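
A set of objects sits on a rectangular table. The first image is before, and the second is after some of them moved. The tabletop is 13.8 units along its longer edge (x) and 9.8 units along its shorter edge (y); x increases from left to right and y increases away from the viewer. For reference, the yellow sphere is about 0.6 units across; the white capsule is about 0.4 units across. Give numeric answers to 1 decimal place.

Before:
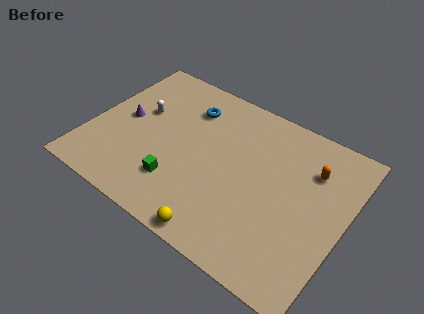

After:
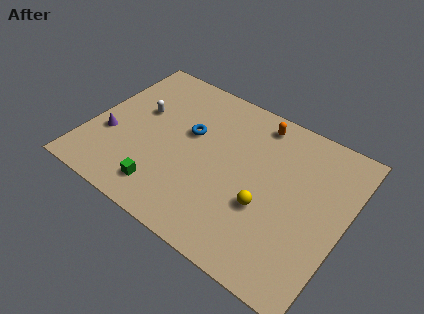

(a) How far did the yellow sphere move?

3.4

The yellow sphere moved from about (7.9, 0.8) to (9.8, 3.6), a distance of √(1.9² + 2.8²) ≈ 3.4.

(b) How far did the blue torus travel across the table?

1.6

The blue torus moved from about (4.8, 7.5) to (5.2, 5.9), a distance of √(0.4² + 1.6²) ≈ 1.6.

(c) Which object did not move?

the white capsule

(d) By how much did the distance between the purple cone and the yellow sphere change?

+1.1

They were about 7.5 units apart before and 8.6 after — 1.1 units further apart.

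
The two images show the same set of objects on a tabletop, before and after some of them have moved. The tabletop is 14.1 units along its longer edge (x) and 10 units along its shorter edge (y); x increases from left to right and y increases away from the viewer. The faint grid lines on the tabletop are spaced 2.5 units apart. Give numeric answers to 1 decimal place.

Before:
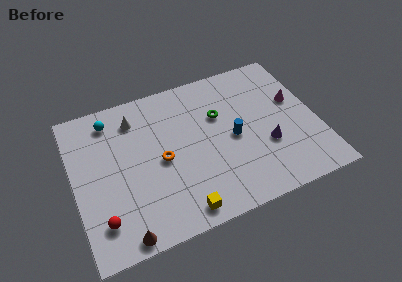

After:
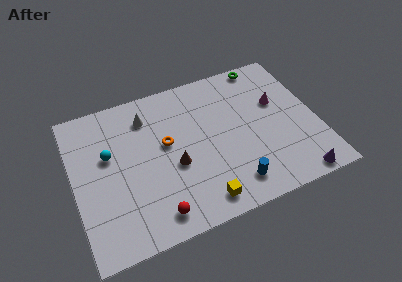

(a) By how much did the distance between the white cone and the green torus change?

+2.2

They were about 5.0 units apart before and 7.2 after — 2.2 units further apart.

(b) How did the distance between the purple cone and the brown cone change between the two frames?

-1.5

The distance was about 9.0 in the first image and 7.5 in the second, so they moved 1.5 units closer together.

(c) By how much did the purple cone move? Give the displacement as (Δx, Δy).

(1.4, -2.7)

The purple cone started near (11.0, 3.5) and ended near (12.4, 0.8).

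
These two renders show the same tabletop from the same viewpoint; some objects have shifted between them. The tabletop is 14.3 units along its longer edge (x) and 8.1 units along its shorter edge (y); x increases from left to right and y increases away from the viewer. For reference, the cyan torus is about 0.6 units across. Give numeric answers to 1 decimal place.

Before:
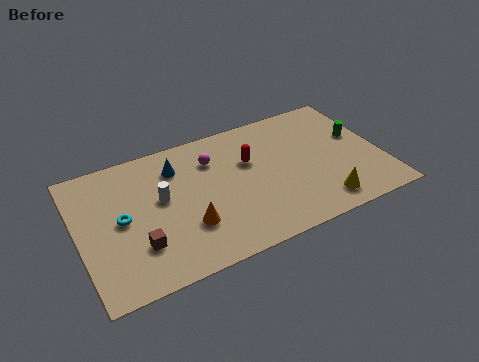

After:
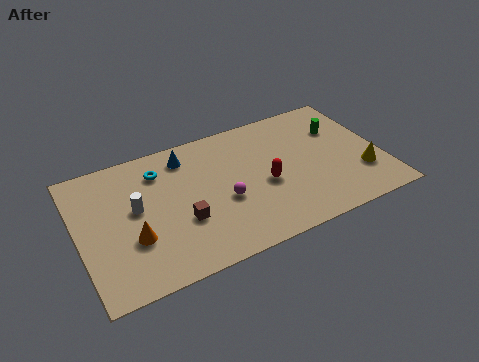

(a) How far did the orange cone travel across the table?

2.5

From (4.9, 2.5) to (2.4, 2.8), the orange cone covered √(2.5² + 0.3²) ≈ 2.5 units.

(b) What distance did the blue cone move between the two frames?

0.7

From (4.8, 6.2) to (5.3, 6.7), the blue cone covered √(0.5² + 0.5²) ≈ 0.7 units.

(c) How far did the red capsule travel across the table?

1.8

The red capsule was near (8.2, 5.2) before and (8.7, 3.5) after, so it travelled √(0.5² + 1.7²) ≈ 1.8 units.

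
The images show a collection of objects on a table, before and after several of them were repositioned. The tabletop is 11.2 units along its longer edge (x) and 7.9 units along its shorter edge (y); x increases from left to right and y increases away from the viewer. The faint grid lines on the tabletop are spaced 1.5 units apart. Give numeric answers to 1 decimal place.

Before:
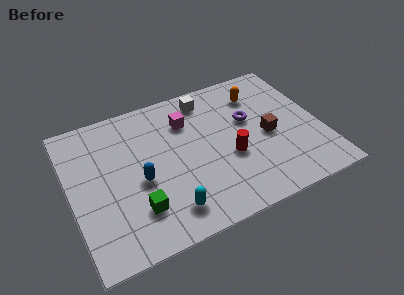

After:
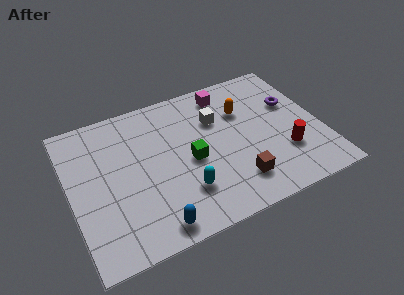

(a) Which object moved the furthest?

the green cube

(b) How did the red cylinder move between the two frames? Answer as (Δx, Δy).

(2.4, -0.7)

The red cylinder was at about (7.0, 3.1) and moved to about (9.4, 2.4).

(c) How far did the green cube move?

3.1

The green cube was near (2.7, 2.0) before and (5.3, 3.6) after, so it travelled √(2.6² + 1.6²) ≈ 3.1 units.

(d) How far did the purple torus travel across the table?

2.0

The purple torus was near (8.1, 4.8) before and (10.1, 5.0) after, so it travelled √(2.0² + 0.2²) ≈ 2.0 units.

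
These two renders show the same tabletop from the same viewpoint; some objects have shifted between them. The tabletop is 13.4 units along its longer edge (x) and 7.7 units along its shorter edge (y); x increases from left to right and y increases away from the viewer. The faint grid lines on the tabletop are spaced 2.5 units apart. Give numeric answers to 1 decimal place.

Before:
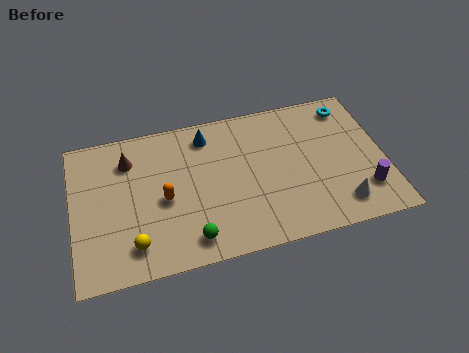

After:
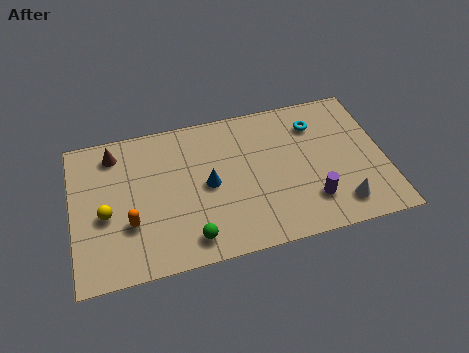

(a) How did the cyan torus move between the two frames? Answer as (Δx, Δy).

(-1.5, -0.6)

The cyan torus started near (12.1, 6.5) and ended near (10.6, 5.9).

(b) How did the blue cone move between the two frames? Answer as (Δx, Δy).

(-0.1, -2.6)

From the two frames, the blue cone sits at roughly (5.9, 6.4) before and (5.8, 3.8) after.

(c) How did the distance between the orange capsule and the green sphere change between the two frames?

+0.4

They were about 2.5 units apart before and 2.9 after — 0.4 units further apart.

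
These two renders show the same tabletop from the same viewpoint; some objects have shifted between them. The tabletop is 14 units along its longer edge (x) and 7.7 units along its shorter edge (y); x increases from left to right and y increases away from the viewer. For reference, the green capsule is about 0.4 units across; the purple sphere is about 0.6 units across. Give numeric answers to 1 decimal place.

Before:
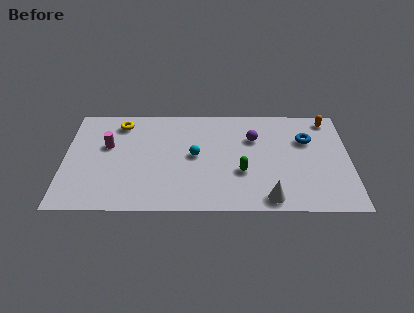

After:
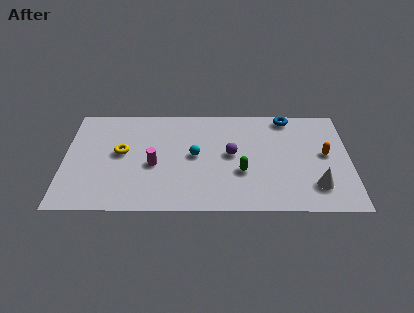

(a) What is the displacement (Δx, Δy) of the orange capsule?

(-0.2, -2.6)

The orange capsule was at about (13.0, 6.7) and moved to about (12.8, 4.1).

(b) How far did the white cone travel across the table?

2.5

From (10.0, 0.9) to (12.3, 1.8), the white cone covered √(2.3² + 0.9²) ≈ 2.5 units.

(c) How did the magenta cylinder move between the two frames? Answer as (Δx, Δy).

(2.3, -1.4)

The magenta cylinder was at about (2.1, 4.7) and moved to about (4.4, 3.3).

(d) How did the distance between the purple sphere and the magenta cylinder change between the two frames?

-3.3

Before: roughly 7.2 units apart; after: 3.9. That's 3.3 units closer together.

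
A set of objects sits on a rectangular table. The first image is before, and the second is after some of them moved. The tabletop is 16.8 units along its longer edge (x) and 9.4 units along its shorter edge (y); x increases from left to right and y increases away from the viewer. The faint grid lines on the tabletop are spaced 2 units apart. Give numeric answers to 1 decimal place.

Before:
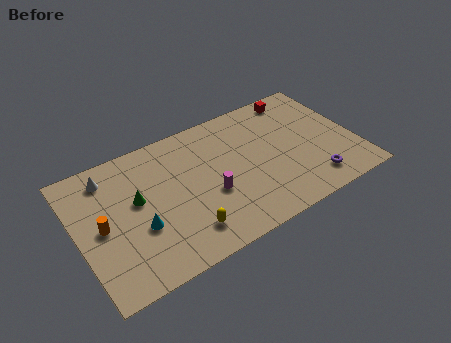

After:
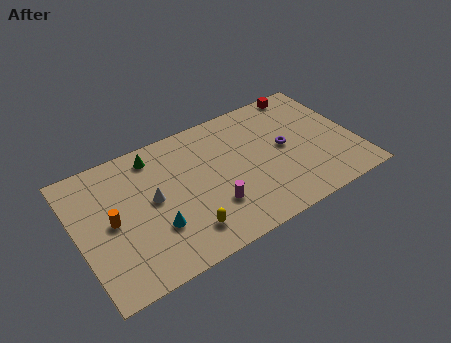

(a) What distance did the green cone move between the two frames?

3.0

From (3.6, 5.4) to (5.0, 8.0), the green cone covered √(1.4² + 2.6²) ≈ 3.0 units.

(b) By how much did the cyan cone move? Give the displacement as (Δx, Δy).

(0.9, -0.5)

The cyan cone started near (3.5, 3.5) and ended near (4.4, 3.0).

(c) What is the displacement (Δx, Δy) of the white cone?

(2.3, -2.8)

The white cone was at about (2.2, 7.8) and moved to about (4.5, 5.0).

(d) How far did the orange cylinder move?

0.6

The orange cylinder was near (1.4, 4.6) before and (2.0, 4.7) after, so it travelled √(0.6² + 0.1²) ≈ 0.6 units.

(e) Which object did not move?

the yellow capsule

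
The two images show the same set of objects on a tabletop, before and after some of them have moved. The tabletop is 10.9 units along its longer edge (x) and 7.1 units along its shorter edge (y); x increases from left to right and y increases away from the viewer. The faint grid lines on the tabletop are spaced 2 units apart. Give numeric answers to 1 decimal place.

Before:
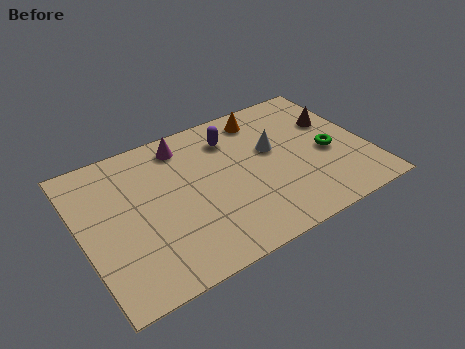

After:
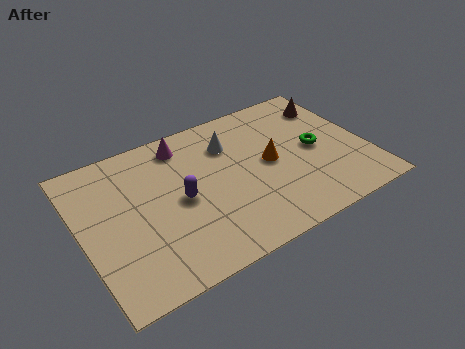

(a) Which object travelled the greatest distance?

the purple capsule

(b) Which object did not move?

the magenta cone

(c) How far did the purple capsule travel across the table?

3.1

From (6.0, 5.5) to (3.7, 3.4), the purple capsule covered √(2.3² + 2.1²) ≈ 3.1 units.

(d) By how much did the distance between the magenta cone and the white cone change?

-1.8

They were about 3.7 units apart before and 1.9 after — 1.8 units closer together.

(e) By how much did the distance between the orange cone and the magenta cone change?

+0.7

Before: roughly 3.1 units apart; after: 3.8. That's 0.7 units further apart.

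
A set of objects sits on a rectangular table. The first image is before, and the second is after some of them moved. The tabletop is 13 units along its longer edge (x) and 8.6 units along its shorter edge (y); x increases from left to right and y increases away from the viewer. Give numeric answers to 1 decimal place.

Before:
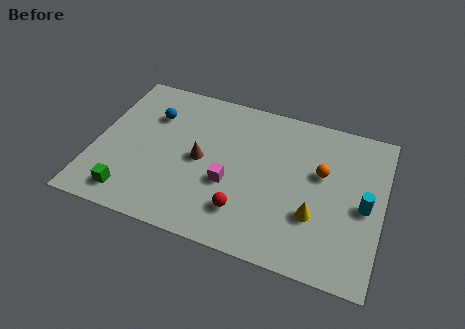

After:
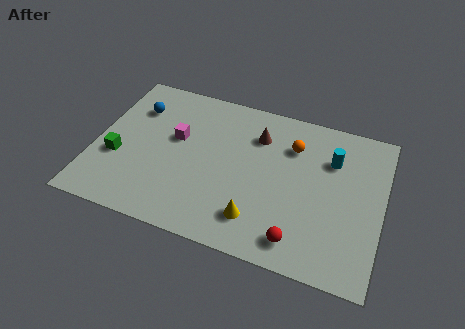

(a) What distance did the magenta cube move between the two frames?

3.2

The magenta cube was near (6.2, 3.3) before and (3.6, 5.1) after, so it travelled √(2.6² + 1.8²) ≈ 3.2 units.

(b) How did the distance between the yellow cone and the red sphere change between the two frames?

-1.2

Before: roughly 3.2 units apart; after: 2.0. That's 1.2 units closer together.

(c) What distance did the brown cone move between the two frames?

3.3

The brown cone was near (4.8, 4.2) before and (7.2, 6.4) after, so it travelled √(2.4² + 2.2²) ≈ 3.3 units.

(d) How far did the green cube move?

2.1

The green cube moved from about (1.9, 1.3) to (1.1, 3.2), a distance of √(0.8² + 1.9²) ≈ 2.1.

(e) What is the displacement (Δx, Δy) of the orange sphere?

(-1.4, 1.1)

From the two frames, the orange sphere sits at roughly (10.2, 5.2) before and (8.8, 6.3) after.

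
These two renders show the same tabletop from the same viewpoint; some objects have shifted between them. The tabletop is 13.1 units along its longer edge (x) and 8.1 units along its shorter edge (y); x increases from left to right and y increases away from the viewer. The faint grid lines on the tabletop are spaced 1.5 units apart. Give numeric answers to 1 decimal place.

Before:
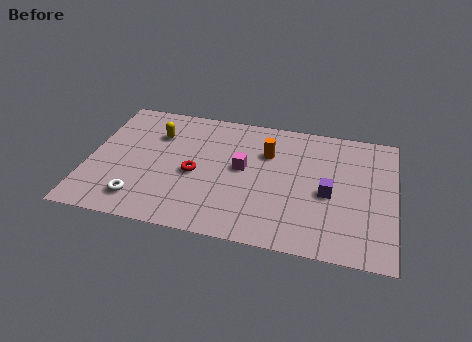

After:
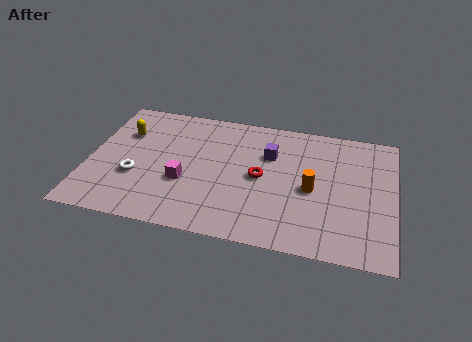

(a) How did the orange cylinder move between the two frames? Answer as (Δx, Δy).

(2.0, -1.9)

The orange cylinder started near (7.6, 5.6) and ended near (9.6, 3.7).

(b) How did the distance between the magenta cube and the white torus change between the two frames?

-3.0

The distance was about 5.1 in the first image and 2.1 in the second, so they moved 3.0 units closer together.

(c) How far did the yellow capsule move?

1.4

From (2.8, 5.8) to (1.4, 5.6), the yellow capsule covered √(1.4² + 0.2²) ≈ 1.4 units.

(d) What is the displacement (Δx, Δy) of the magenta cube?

(-2.4, -1.4)

From the two frames, the magenta cube sits at roughly (6.6, 4.4) before and (4.2, 3.0) after.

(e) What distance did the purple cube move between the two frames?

3.2

The purple cube moved from about (10.3, 3.6) to (7.7, 5.5), a distance of √(2.6² + 1.9²) ≈ 3.2.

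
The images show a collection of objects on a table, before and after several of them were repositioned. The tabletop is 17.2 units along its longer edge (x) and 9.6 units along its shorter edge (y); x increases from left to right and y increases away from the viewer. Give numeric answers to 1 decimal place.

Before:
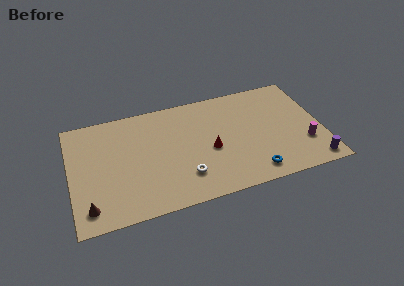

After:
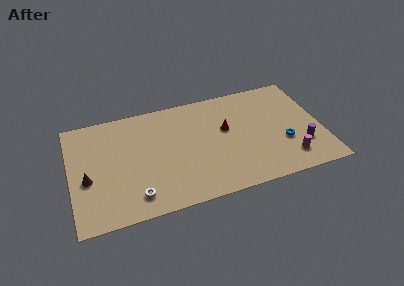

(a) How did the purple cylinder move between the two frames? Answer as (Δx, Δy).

(-0.6, 1.7)

The purple cylinder started near (16.3, 1.1) and ended near (15.7, 2.8).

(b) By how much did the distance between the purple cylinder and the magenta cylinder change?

-0.5

Before: roughly 1.8 units apart; after: 1.3. That's 0.5 units closer together.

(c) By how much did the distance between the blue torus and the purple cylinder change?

-2.8

Before: roughly 4.1 units apart; after: 1.3. That's 2.8 units closer together.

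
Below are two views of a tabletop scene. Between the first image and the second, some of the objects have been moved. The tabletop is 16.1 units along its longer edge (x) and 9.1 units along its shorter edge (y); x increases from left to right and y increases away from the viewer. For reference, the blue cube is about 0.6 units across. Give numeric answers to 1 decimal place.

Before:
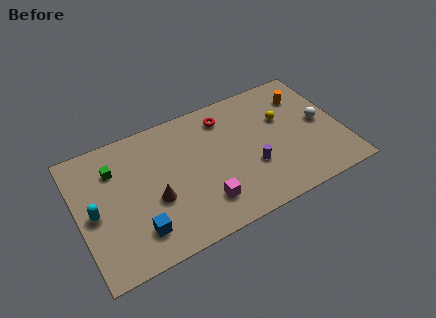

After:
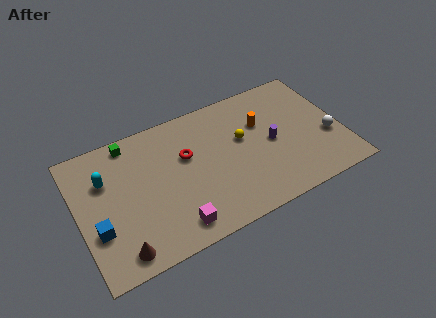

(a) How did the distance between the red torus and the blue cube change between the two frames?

-1.8

They were about 8.1 units apart before and 6.3 after — 1.8 units closer together.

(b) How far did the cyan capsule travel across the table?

2.1

The cyan capsule moved from about (0.9, 4.3) to (1.8, 6.2), a distance of √(0.9² + 1.9²) ≈ 2.1.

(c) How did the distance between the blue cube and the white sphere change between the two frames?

+2.3

The distance was about 11.9 in the first image and 14.2 in the second, so they moved 2.3 units further apart.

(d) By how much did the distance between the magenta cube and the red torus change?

-1.2

They were about 5.7 units apart before and 4.5 after — 1.2 units closer together.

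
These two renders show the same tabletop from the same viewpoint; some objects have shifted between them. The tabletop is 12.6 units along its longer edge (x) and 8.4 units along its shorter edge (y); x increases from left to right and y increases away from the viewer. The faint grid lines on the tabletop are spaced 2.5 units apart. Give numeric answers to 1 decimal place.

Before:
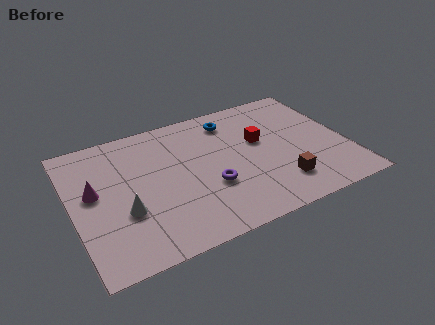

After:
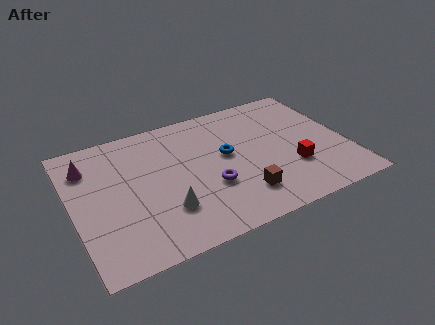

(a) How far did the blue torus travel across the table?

2.3

The blue torus was near (7.6, 6.9) before and (7.1, 4.7) after, so it travelled √(0.5² + 2.2²) ≈ 2.3 units.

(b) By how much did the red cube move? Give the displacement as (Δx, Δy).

(1.2, -2.3)

The red cube was at about (8.7, 5.0) and moved to about (9.9, 2.7).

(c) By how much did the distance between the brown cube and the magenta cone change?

-0.8

Before: roughly 8.7 units apart; after: 7.9. That's 0.8 units closer together.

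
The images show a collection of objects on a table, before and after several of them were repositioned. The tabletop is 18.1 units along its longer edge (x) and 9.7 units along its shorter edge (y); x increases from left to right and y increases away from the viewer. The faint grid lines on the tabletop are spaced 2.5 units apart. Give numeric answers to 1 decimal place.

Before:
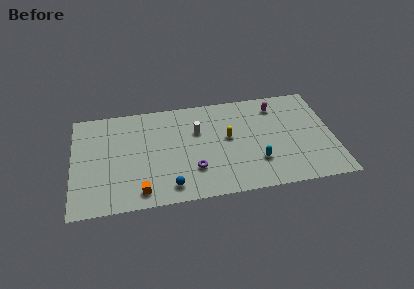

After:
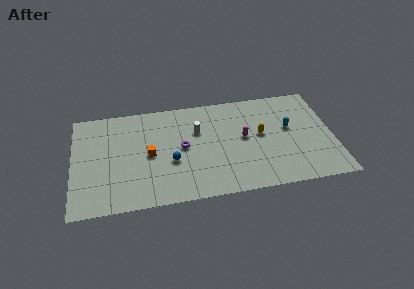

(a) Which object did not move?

the white cylinder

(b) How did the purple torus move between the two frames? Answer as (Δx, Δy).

(-0.7, 2.2)

The purple torus started near (8.3, 2.8) and ended near (7.6, 5.0).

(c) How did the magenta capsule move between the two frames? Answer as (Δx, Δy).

(-2.4, -2.7)

From the two frames, the magenta capsule sits at roughly (14.3, 7.9) before and (11.9, 5.2) after.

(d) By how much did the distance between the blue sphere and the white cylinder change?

-2.1

The distance was about 5.3 in the first image and 3.2 in the second, so they moved 2.1 units closer together.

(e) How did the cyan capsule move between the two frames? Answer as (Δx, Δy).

(2.4, 2.8)

The cyan capsule was at about (12.7, 2.8) and moved to about (15.1, 5.6).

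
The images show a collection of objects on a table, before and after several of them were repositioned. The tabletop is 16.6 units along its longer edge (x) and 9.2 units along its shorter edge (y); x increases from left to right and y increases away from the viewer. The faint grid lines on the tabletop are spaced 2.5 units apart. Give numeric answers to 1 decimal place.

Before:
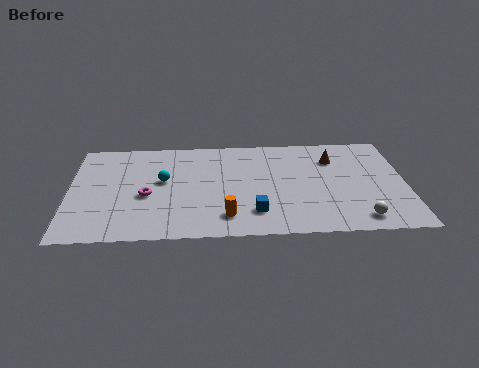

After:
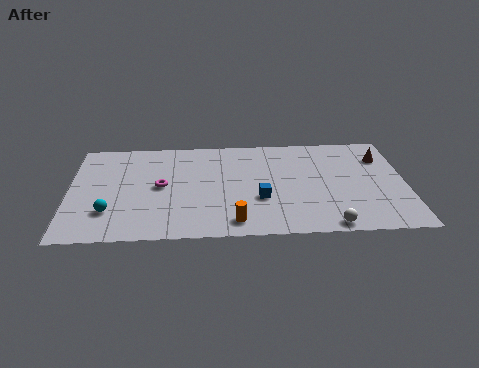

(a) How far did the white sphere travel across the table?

1.6

The white sphere was near (14.2, 1.3) before and (12.7, 0.8) after, so it travelled √(1.5² + 0.5²) ≈ 1.6 units.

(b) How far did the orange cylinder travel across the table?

0.6

The orange cylinder moved from about (7.7, 1.8) to (8.1, 1.3), a distance of √(0.4² + 0.5²) ≈ 0.6.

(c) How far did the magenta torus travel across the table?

1.1

The magenta torus moved from about (3.8, 3.9) to (4.5, 4.7), a distance of √(0.7² + 0.8²) ≈ 1.1.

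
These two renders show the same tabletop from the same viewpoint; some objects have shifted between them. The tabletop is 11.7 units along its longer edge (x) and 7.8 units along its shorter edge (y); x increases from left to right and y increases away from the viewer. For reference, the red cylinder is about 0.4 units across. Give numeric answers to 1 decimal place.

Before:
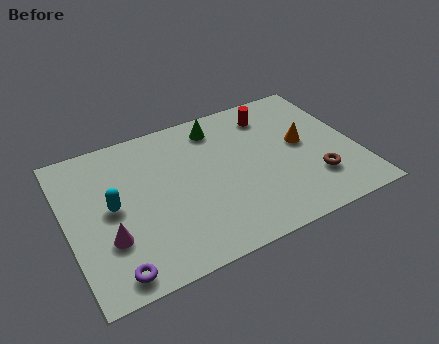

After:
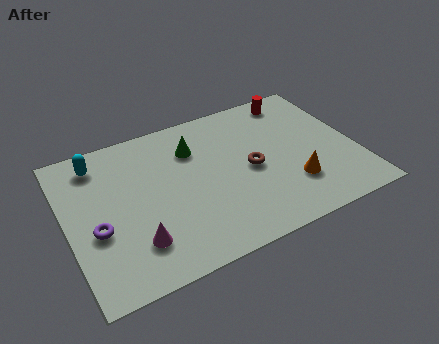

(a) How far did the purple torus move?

2.2

The purple torus was near (1.5, 0.9) before and (1.1, 3.1) after, so it travelled √(0.4² + 2.2²) ≈ 2.2 units.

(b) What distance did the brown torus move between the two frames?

2.9

The brown torus moved from about (9.8, 2.1) to (7.4, 3.7), a distance of √(2.4² + 1.6²) ≈ 2.9.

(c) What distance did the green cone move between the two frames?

1.4

The green cone moved from about (6.4, 6.5) to (5.3, 5.7), a distance of √(1.1² + 0.8²) ≈ 1.4.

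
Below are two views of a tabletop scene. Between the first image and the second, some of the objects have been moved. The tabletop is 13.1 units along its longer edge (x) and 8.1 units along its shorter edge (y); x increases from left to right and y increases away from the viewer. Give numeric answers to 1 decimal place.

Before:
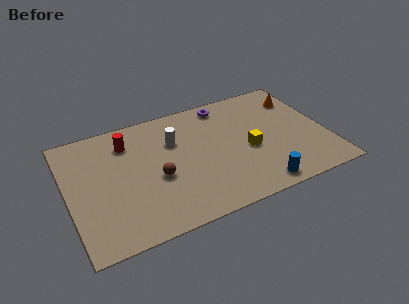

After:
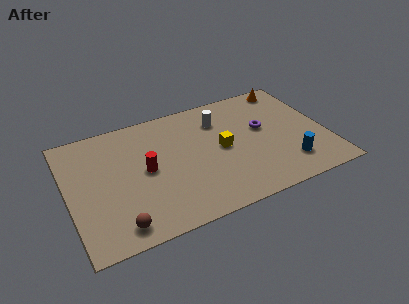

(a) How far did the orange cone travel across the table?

1.1

The orange cone moved from about (12.1, 6.2) to (11.7, 7.2), a distance of √(0.4² + 1.0²) ≈ 1.1.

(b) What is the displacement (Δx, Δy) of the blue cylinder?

(1.7, 0.9)

From the two frames, the blue cylinder sits at roughly (9.2, 0.9) before and (10.9, 1.8) after.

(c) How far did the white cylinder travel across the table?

2.5

From (5.5, 5.5) to (7.9, 6.1), the white cylinder covered √(2.4² + 0.6²) ≈ 2.5 units.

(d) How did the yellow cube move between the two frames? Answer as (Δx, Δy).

(-1.3, 0.6)

The yellow cube was at about (9.1, 3.5) and moved to about (7.8, 4.1).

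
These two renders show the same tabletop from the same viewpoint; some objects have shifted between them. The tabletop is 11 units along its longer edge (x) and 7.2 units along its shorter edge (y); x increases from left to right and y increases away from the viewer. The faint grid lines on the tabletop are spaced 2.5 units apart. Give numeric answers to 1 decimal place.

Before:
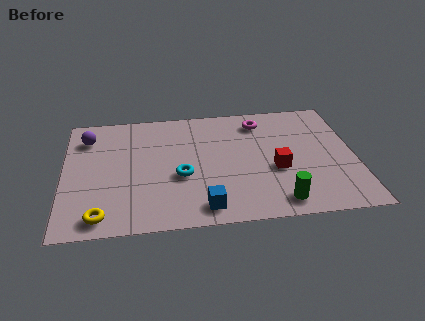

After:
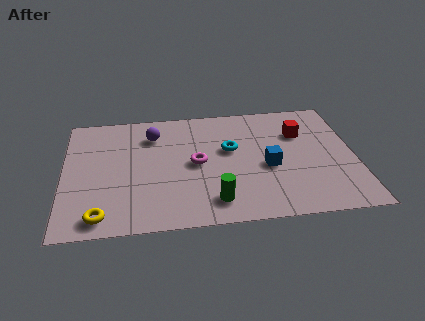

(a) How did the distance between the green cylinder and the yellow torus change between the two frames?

-2.4

Before: roughly 6.6 units apart; after: 4.2. That's 2.4 units closer together.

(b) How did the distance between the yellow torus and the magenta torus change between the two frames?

-3.4

The distance was about 7.9 in the first image and 4.5 in the second, so they moved 3.4 units closer together.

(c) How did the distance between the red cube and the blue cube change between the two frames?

-1.1

The distance was about 3.4 in the first image and 2.3 in the second, so they moved 1.1 units closer together.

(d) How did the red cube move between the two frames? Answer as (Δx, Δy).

(1.0, 2.1)

From the two frames, the red cube sits at roughly (8.0, 2.9) before and (9.0, 5.0) after.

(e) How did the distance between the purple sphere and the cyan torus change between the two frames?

-1.3

They were about 4.4 units apart before and 3.1 after — 1.3 units closer together.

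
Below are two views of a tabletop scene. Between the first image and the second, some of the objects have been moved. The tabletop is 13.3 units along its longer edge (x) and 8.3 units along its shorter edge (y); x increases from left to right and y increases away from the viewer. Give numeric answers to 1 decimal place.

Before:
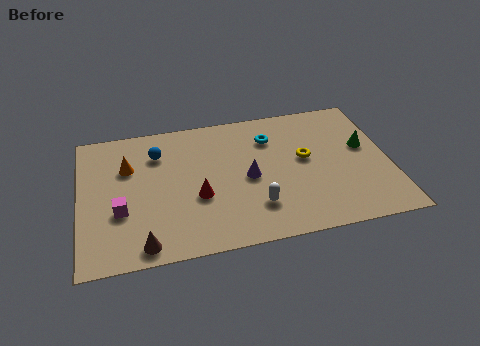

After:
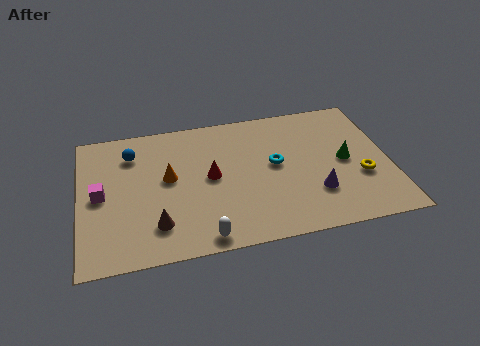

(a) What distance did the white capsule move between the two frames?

2.6

The white capsule moved from about (7.4, 2.1) to (5.1, 0.8), a distance of √(2.3² + 1.3²) ≈ 2.6.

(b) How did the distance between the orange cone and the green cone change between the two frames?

-2.6

Before: roughly 10.2 units apart; after: 7.6. That's 2.6 units closer together.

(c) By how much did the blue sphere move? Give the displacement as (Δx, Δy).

(-1.1, 0.2)

From the two frames, the blue sphere sits at roughly (3.4, 6.2) before and (2.3, 6.4) after.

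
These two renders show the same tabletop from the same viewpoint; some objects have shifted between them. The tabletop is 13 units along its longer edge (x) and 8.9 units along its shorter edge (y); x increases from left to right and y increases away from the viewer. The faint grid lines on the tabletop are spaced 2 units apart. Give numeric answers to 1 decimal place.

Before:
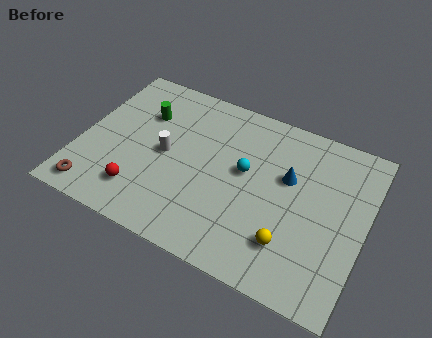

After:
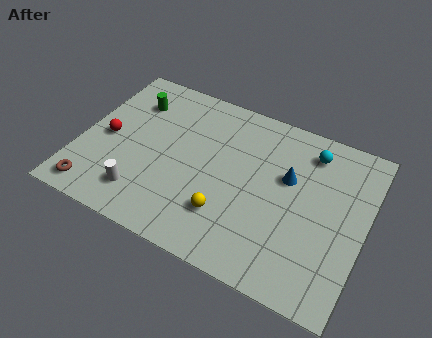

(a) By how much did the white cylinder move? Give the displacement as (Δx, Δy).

(-0.7, -2.6)

From the two frames, the white cylinder sits at roughly (3.9, 4.4) before and (3.2, 1.8) after.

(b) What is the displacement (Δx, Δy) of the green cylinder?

(-0.6, 0.5)

The green cylinder started near (2.6, 6.2) and ended near (2.0, 6.7).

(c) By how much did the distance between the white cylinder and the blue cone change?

+1.6

The distance was about 5.6 in the first image and 7.2 in the second, so they moved 1.6 units further apart.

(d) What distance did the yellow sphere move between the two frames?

2.9

The yellow sphere was near (9.9, 2.2) before and (7.0, 2.4) after, so it travelled √(2.9² + 0.2²) ≈ 2.9 units.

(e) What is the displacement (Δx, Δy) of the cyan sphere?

(2.7, 2.3)

The cyan sphere was at about (7.5, 5.0) and moved to about (10.2, 7.3).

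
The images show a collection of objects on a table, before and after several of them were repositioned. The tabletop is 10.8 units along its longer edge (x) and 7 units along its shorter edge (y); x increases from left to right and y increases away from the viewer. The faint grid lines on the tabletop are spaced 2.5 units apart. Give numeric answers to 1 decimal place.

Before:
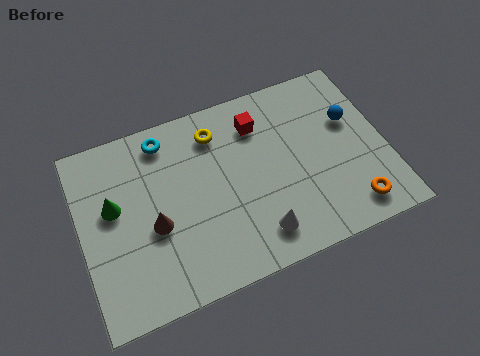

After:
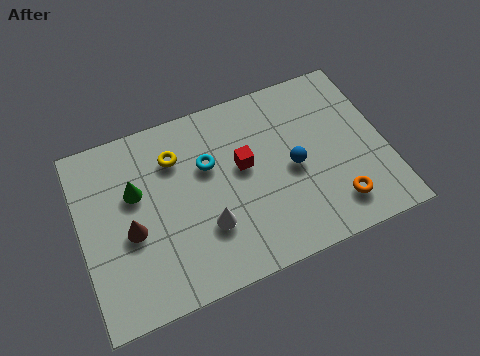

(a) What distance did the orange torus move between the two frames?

0.6

From (9.3, 1.1) to (8.8, 1.4), the orange torus covered √(0.5² + 0.3²) ≈ 0.6 units.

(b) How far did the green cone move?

0.9

The green cone moved from about (1.2, 4.1) to (2.0, 4.4), a distance of √(0.8² + 0.3²) ≈ 0.9.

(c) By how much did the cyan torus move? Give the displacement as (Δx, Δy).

(1.4, -1.5)

The cyan torus was at about (3.2, 6.0) and moved to about (4.6, 4.5).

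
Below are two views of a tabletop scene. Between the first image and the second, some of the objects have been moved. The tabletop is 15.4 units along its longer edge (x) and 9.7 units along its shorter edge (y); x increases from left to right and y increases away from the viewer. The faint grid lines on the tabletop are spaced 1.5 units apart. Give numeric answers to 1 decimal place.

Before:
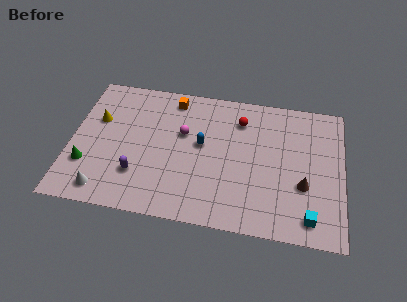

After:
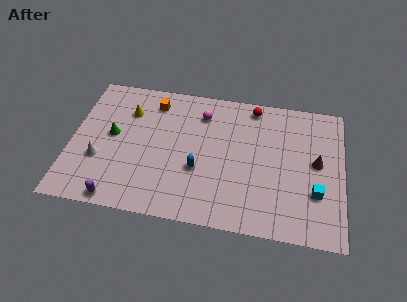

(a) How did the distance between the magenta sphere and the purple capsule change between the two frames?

+4.0

The distance was about 4.1 in the first image and 8.1 in the second, so they moved 4.0 units further apart.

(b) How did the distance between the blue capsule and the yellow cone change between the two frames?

-0.6

The distance was about 6.1 in the first image and 5.5 in the second, so they moved 0.6 units closer together.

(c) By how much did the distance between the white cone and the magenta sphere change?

+0.7

The distance was about 6.3 in the first image and 7.0 in the second, so they moved 0.7 units further apart.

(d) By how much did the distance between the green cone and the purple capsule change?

+1.5

They were about 2.9 units apart before and 4.4 after — 1.5 units further apart.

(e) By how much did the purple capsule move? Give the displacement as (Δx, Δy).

(-1.0, -1.9)

The purple capsule started near (3.9, 2.7) and ended near (2.9, 0.8).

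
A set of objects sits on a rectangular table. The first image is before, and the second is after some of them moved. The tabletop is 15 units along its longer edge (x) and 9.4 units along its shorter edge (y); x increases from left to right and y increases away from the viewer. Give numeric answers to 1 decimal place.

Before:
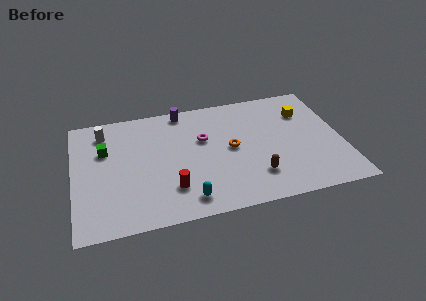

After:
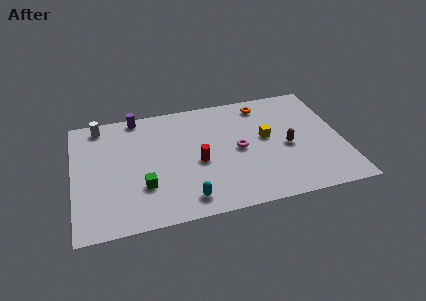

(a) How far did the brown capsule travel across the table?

2.7

From (10.0, 2.3) to (11.9, 4.2), the brown capsule covered √(1.9² + 1.9²) ≈ 2.7 units.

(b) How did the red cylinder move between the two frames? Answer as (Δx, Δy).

(1.6, 1.7)

The red cylinder was at about (5.3, 2.4) and moved to about (6.9, 4.1).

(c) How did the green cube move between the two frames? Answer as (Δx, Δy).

(2.0, -3.3)

The green cube started near (1.8, 6.2) and ended near (3.8, 2.9).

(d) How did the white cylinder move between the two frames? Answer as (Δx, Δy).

(-0.2, 0.6)

The white cylinder started near (1.8, 7.7) and ended near (1.6, 8.3).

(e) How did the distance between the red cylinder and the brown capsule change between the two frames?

+0.3

They were about 4.7 units apart before and 5.0 after — 0.3 units further apart.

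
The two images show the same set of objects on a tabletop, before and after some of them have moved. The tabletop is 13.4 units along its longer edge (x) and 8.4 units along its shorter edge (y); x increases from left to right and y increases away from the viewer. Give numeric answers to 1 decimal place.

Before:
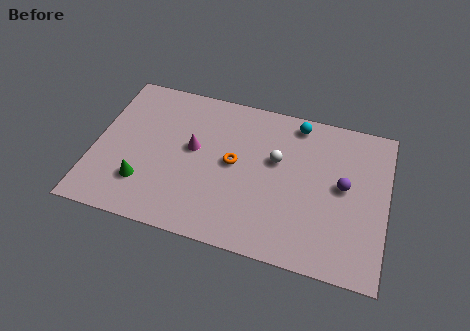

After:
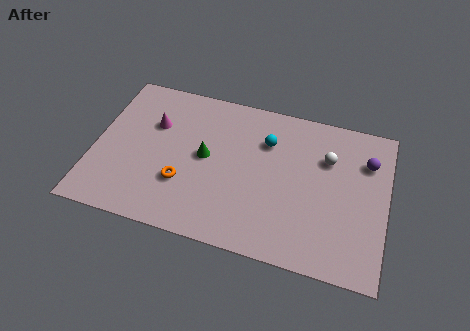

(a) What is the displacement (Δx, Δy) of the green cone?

(2.7, 2.2)

The green cone started near (2.4, 2.2) and ended near (5.1, 4.4).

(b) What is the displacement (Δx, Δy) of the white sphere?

(2.3, 0.7)

The white sphere started near (8.3, 5.1) and ended near (10.6, 5.8).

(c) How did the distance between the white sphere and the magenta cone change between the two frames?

+4.2

Before: roughly 3.8 units apart; after: 8.0. That's 4.2 units further apart.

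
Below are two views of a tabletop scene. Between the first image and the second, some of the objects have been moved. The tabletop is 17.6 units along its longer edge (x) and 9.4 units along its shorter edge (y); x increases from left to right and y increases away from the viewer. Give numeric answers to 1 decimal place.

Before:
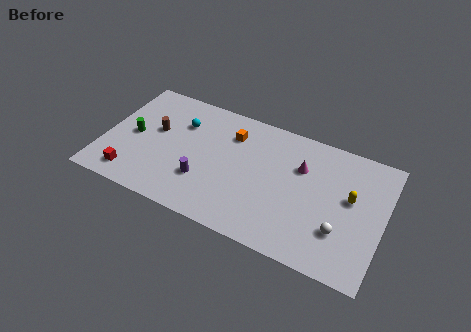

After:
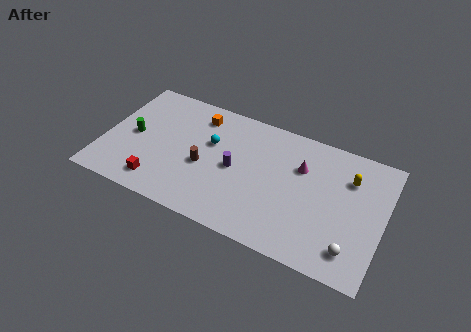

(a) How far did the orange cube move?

2.3

From (7.8, 7.1) to (5.6, 7.7), the orange cube covered √(2.2² + 0.6²) ≈ 2.3 units.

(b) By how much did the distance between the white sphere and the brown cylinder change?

-2.5

They were about 12.3 units apart before and 9.8 after — 2.5 units closer together.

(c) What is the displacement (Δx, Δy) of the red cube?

(1.7, 0.1)

From the two frames, the red cube sits at roughly (2.1, 1.5) before and (3.8, 1.6) after.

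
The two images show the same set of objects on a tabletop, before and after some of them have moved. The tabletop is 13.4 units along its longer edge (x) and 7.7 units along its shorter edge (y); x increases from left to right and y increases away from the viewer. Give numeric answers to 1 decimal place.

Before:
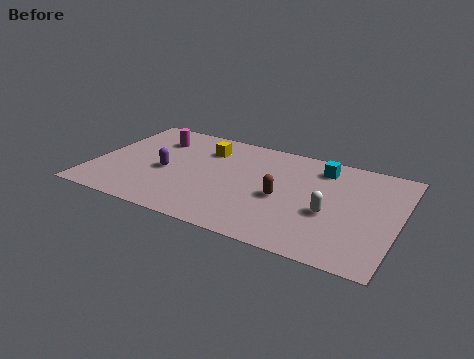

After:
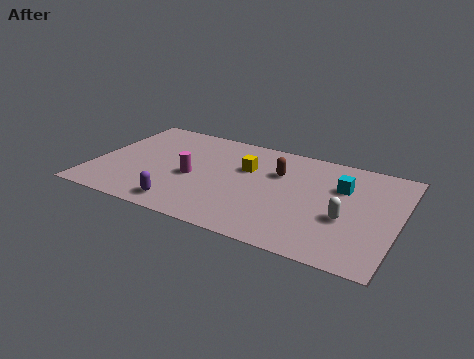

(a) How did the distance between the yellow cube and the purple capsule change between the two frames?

+1.7

Before: roughly 2.8 units apart; after: 4.5. That's 1.7 units further apart.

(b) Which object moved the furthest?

the magenta cylinder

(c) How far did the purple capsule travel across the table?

2.5

From (3.2, 3.4) to (4.3, 1.1), the purple capsule covered √(1.1² + 2.3²) ≈ 2.5 units.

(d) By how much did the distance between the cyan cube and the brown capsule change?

-0.4

Before: roughly 3.2 units apart; after: 2.8. That's 0.4 units closer together.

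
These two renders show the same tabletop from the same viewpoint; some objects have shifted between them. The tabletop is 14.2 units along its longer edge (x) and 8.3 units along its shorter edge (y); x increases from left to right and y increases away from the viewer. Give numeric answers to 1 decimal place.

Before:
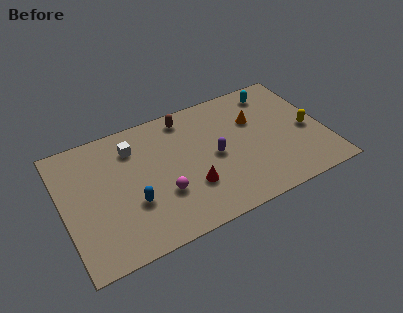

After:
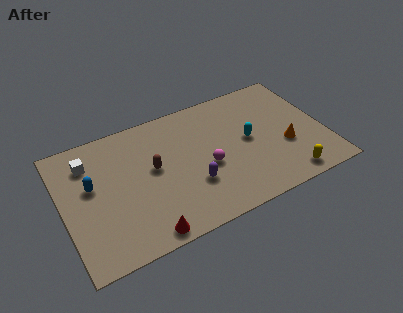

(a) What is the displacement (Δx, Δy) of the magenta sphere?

(2.5, 0.7)

From the two frames, the magenta sphere sits at roughly (5.2, 2.8) before and (7.7, 3.5) after.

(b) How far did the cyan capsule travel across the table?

3.2

The cyan capsule moved from about (11.9, 7.0) to (10.1, 4.3), a distance of √(1.8² + 2.7²) ≈ 3.2.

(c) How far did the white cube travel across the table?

2.4

The white cube was near (4.0, 6.4) before and (1.6, 6.4) after, so it travelled √(2.4² + 0.0²) ≈ 2.4 units.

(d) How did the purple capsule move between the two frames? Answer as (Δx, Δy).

(-1.4, -1.3)

The purple capsule was at about (8.2, 4.0) and moved to about (6.8, 2.7).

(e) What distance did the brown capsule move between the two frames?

3.3

The brown capsule moved from about (7.0, 7.2) to (4.9, 4.6), a distance of √(2.1² + 2.6²) ≈ 3.3.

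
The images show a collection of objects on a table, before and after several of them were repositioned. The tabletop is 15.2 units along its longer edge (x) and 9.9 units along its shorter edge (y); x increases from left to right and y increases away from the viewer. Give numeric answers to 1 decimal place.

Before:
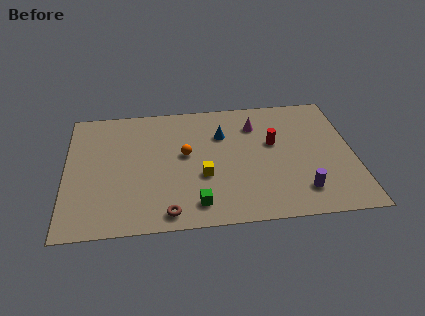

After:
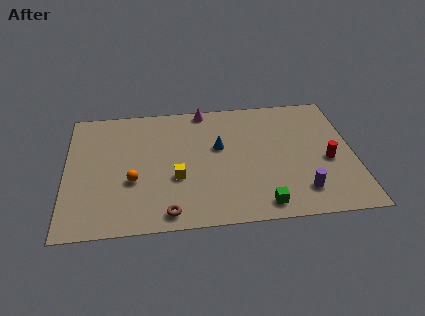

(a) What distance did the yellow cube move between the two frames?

1.4

The yellow cube was near (7.2, 3.7) before and (5.8, 3.7) after, so it travelled √(1.4² + 0.0²) ≈ 1.4 units.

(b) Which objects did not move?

the brown torus and the purple cylinder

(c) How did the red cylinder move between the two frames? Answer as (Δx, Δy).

(2.8, -1.7)

The red cylinder was at about (11.0, 5.9) and moved to about (13.8, 4.2).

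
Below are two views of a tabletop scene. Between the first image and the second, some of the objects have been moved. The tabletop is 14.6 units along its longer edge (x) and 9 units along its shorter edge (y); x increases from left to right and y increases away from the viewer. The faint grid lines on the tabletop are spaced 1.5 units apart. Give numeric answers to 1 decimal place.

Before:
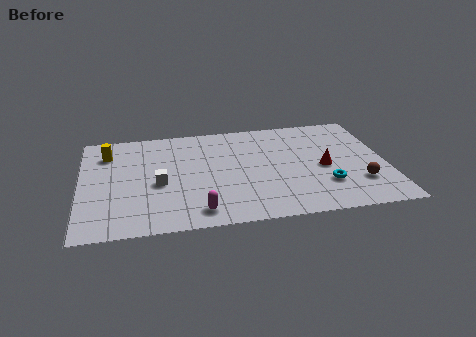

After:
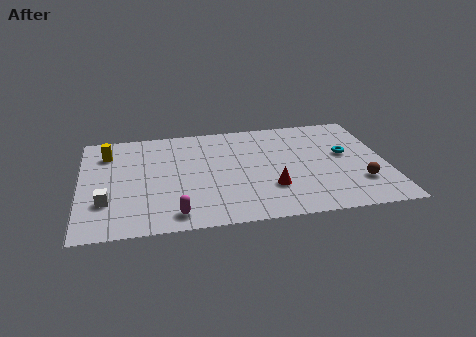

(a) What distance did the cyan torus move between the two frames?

2.7

The cyan torus was near (11.6, 2.6) before and (12.7, 5.1) after, so it travelled √(1.1² + 2.5²) ≈ 2.7 units.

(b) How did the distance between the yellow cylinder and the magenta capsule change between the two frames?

-0.5

Before: roughly 7.0 units apart; after: 6.5. That's 0.5 units closer together.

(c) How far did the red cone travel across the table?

3.0

The red cone was near (11.6, 4.1) before and (9.0, 2.7) after, so it travelled √(2.6² + 1.4²) ≈ 3.0 units.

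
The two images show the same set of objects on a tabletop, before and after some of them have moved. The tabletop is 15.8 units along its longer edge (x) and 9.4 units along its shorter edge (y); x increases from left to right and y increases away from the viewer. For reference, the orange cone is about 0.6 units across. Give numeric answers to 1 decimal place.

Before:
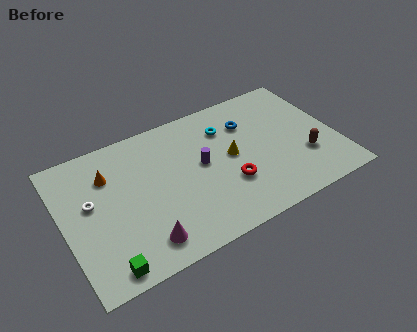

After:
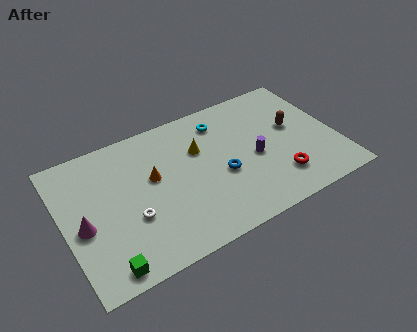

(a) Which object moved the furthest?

the magenta cone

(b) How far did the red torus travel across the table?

2.9

The red torus moved from about (9.3, 3.1) to (12.1, 2.2), a distance of √(2.8² + 0.9²) ≈ 2.9.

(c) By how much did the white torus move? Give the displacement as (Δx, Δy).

(2.1, -2.0)

The white torus started near (1.6, 5.4) and ended near (3.7, 3.4).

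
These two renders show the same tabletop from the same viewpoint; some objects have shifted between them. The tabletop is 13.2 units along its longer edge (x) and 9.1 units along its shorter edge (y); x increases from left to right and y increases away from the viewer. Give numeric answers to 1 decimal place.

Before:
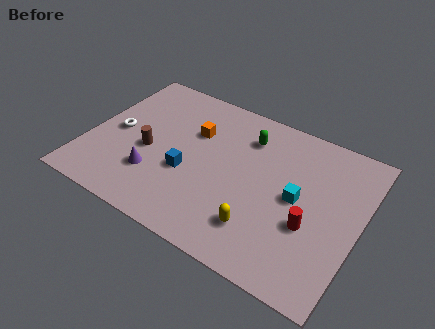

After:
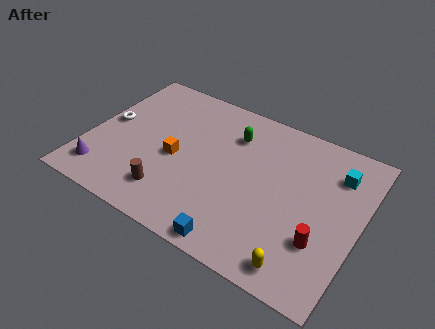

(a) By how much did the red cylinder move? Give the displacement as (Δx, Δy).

(0.6, -0.6)

From the two frames, the red cylinder sits at roughly (11.0, 3.4) before and (11.6, 2.8) after.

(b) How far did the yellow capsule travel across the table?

2.3

The yellow capsule was near (8.8, 2.1) before and (10.9, 1.1) after, so it travelled √(2.1² + 1.0²) ≈ 2.3 units.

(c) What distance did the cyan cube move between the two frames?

2.8

The cyan cube was near (10.2, 4.6) before and (11.8, 6.9) after, so it travelled √(1.6² + 2.3²) ≈ 2.8 units.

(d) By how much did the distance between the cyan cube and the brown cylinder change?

+1.7

The distance was about 7.2 in the first image and 8.9 in the second, so they moved 1.7 units further apart.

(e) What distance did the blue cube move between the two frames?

4.0

The blue cube was near (5.0, 3.5) before and (7.9, 0.8) after, so it travelled √(2.9² + 2.7²) ≈ 4.0 units.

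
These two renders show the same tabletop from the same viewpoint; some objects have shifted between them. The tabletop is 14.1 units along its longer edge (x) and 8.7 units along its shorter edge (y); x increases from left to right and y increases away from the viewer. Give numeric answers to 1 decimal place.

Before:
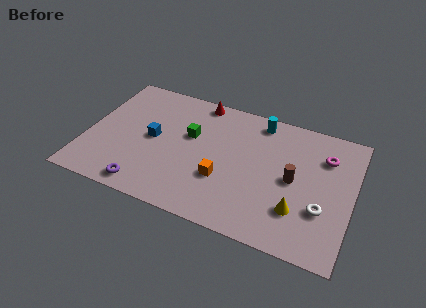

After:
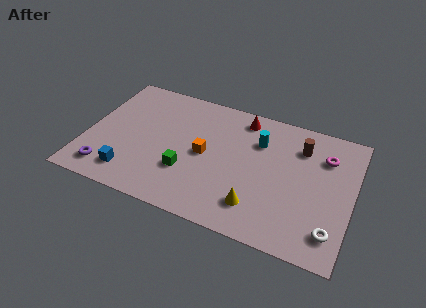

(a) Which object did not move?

the magenta torus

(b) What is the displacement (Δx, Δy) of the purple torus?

(-2.1, 0.4)

From the two frames, the purple torus sits at roughly (3.5, 1.0) before and (1.4, 1.4) after.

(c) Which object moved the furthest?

the blue cube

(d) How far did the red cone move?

2.4

The red cone moved from about (5.6, 7.9) to (8.0, 7.5), a distance of √(2.4² + 0.4²) ≈ 2.4.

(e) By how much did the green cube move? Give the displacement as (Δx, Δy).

(0.1, -2.5)

From the two frames, the green cube sits at roughly (5.4, 5.3) before and (5.5, 2.8) after.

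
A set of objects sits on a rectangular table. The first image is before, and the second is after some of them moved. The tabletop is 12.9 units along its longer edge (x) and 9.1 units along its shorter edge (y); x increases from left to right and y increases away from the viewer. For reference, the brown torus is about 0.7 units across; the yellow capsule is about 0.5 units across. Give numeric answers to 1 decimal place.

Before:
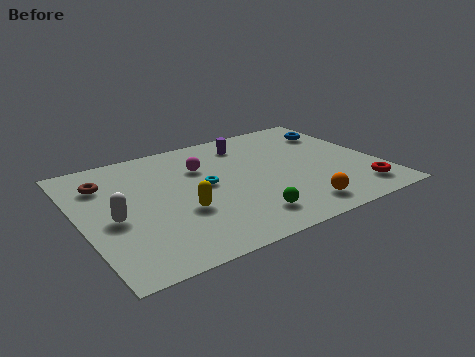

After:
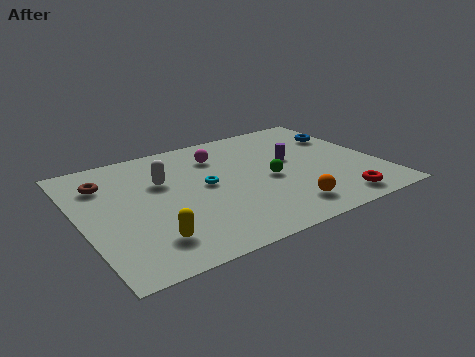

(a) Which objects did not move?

the cyan torus and the brown torus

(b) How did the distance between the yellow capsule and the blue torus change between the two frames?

+2.0

They were about 8.4 units apart before and 10.4 after — 2.0 units further apart.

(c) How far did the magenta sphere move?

1.0

The magenta sphere was near (5.5, 6.3) before and (6.3, 6.9) after, so it travelled √(0.8² + 0.6²) ≈ 1.0 units.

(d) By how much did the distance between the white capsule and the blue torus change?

-2.6

Before: roughly 10.8 units apart; after: 8.2. That's 2.6 units closer together.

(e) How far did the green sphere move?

2.8

The green sphere moved from about (6.6, 1.7) to (8.1, 4.1), a distance of √(1.5² + 2.4²) ≈ 2.8.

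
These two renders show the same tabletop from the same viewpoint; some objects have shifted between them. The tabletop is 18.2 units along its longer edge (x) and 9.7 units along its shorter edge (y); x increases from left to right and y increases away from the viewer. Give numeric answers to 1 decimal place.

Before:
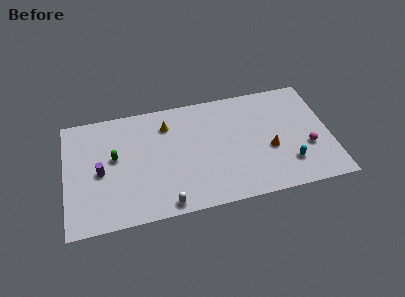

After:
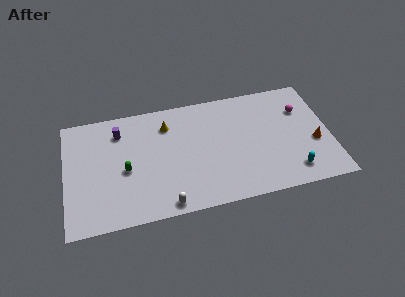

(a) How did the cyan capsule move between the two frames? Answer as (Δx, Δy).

(0.2, -0.7)

From the two frames, the cyan capsule sits at roughly (15.2, 2.4) before and (15.4, 1.7) after.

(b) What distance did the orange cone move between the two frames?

3.1

The orange cone was near (14.0, 3.9) before and (17.1, 3.8) after, so it travelled √(3.1² + 0.1²) ≈ 3.1 units.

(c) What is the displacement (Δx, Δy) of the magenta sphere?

(-0.2, 3.3)

From the two frames, the magenta sphere sits at roughly (16.6, 3.5) before and (16.4, 6.8) after.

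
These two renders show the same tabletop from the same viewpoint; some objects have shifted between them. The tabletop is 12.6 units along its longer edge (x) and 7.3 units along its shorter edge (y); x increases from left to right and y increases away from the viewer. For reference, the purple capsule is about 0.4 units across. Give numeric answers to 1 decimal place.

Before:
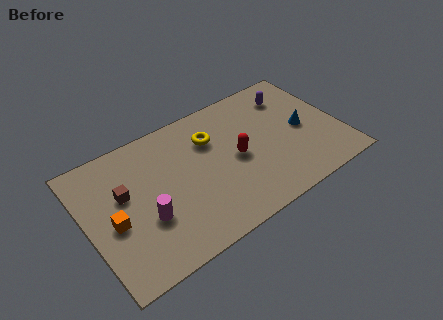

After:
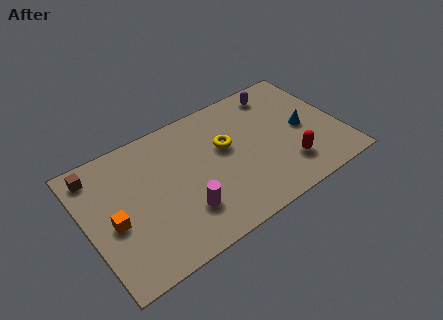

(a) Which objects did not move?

the orange cube and the blue cone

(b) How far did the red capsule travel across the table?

2.9

The red capsule was near (7.4, 3.5) before and (9.7, 1.8) after, so it travelled √(2.3² + 1.7²) ≈ 2.9 units.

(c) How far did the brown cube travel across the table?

2.1

The brown cube was near (1.9, 4.4) before and (0.8, 6.2) after, so it travelled √(1.1² + 1.8²) ≈ 2.1 units.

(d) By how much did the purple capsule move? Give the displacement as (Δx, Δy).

(-0.6, 0.5)

From the two frames, the purple capsule sits at roughly (10.6, 5.7) before and (10.0, 6.2) after.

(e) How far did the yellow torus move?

1.0

The yellow torus moved from about (6.4, 5.2) to (7.0, 4.4), a distance of √(0.6² + 0.8²) ≈ 1.0.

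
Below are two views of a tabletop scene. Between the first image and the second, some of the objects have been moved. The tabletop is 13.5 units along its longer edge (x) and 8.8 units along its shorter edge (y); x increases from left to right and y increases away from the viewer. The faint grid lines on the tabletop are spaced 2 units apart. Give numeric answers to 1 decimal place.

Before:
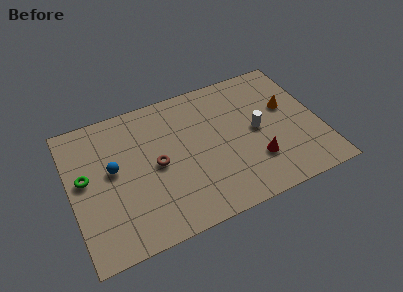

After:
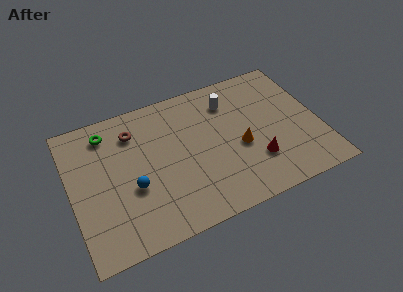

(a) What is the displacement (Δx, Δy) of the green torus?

(1.4, 2.4)

From the two frames, the green torus sits at roughly (0.8, 4.9) before and (2.2, 7.3) after.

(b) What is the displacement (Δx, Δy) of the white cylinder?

(-1.2, 2.4)

The white cylinder started near (10.1, 4.4) and ended near (8.9, 6.8).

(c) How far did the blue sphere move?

1.7

The blue sphere was near (2.3, 4.9) before and (3.2, 3.4) after, so it travelled √(0.9² + 1.5²) ≈ 1.7 units.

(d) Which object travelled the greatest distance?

the orange cone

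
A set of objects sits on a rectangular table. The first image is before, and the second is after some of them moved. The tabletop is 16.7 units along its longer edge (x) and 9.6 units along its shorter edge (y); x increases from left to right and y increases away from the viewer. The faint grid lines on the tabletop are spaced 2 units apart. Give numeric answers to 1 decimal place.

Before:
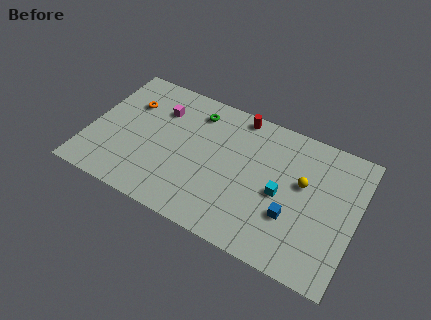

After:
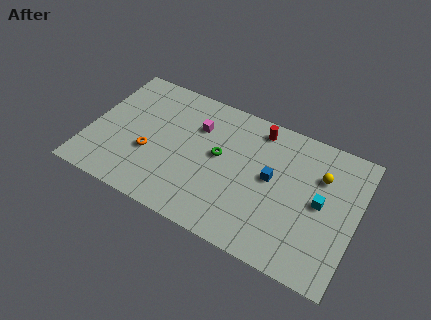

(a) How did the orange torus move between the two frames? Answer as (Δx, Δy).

(1.7, -3.1)

The orange torus started near (2.2, 6.7) and ended near (3.9, 3.6).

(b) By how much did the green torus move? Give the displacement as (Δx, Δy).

(1.8, -2.5)

The green torus started near (6.3, 7.8) and ended near (8.1, 5.3).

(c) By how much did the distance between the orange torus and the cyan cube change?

+0.5

The distance was about 10.2 in the first image and 10.7 in the second, so they moved 0.5 units further apart.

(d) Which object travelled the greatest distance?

the orange torus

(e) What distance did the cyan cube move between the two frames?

2.5

The cyan cube was near (12.1, 4.4) before and (14.5, 4.9) after, so it travelled √(2.4² + 0.5²) ≈ 2.5 units.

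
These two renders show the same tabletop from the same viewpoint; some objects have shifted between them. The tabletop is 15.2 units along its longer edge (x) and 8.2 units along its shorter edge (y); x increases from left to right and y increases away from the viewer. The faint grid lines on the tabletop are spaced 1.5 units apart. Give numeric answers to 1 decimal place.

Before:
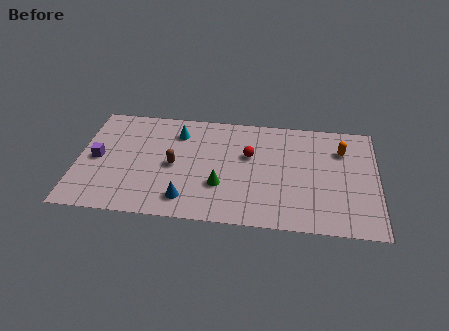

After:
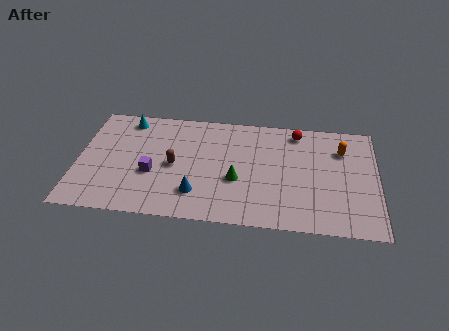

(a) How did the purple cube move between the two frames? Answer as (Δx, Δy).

(2.8, -0.8)

The purple cube started near (1.0, 4.0) and ended near (3.8, 3.2).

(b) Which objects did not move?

the brown capsule and the orange capsule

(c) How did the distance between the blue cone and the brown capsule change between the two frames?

-0.3

The distance was about 2.5 in the first image and 2.2 in the second, so they moved 0.3 units closer together.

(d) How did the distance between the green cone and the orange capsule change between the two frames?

-0.9

They were about 6.9 units apart before and 6.0 after — 0.9 units closer together.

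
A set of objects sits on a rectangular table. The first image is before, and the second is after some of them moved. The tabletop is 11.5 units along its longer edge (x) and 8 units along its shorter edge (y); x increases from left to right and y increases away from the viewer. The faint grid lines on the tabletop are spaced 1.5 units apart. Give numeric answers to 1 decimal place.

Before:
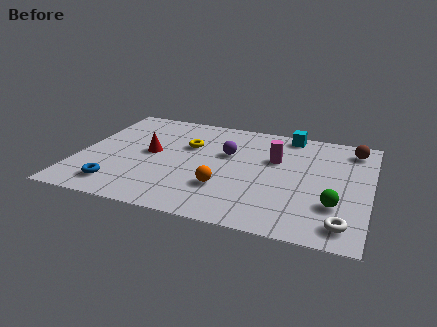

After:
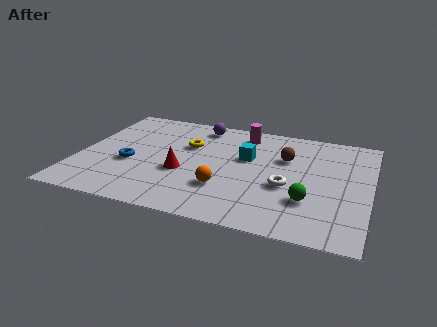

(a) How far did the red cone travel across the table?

1.8

The red cone moved from about (2.8, 4.2) to (4.2, 3.1), a distance of √(1.4² + 1.1²) ≈ 1.8.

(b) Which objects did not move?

the orange sphere and the yellow torus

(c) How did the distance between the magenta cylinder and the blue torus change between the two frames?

-1.5

Before: roughly 7.0 units apart; after: 5.5. That's 1.5 units closer together.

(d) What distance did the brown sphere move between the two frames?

3.0

The brown sphere was near (10.7, 6.7) before and (8.1, 5.3) after, so it travelled √(2.6² + 1.4²) ≈ 3.0 units.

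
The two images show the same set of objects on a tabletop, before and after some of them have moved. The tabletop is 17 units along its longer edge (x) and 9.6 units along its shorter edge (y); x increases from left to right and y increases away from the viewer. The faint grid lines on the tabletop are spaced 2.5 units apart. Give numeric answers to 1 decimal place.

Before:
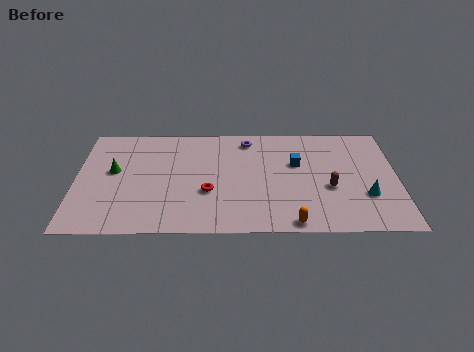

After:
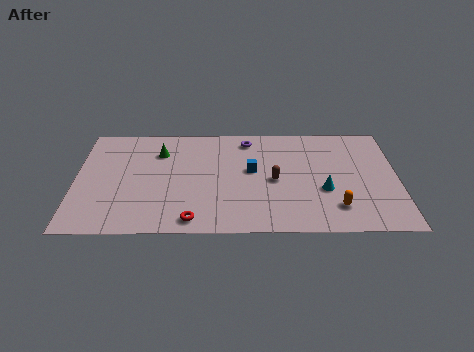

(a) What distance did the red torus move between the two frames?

2.5

From (7.0, 3.5) to (6.2, 1.1), the red torus covered √(0.8² + 2.4²) ≈ 2.5 units.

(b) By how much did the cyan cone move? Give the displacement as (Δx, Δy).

(-2.2, 0.5)

The cyan cone started near (15.3, 3.1) and ended near (13.1, 3.6).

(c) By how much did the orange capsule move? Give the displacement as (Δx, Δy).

(2.3, 1.3)

The orange capsule started near (11.4, 0.8) and ended near (13.7, 2.1).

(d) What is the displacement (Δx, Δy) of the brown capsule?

(-2.9, 0.7)

The brown capsule was at about (13.4, 3.8) and moved to about (10.5, 4.5).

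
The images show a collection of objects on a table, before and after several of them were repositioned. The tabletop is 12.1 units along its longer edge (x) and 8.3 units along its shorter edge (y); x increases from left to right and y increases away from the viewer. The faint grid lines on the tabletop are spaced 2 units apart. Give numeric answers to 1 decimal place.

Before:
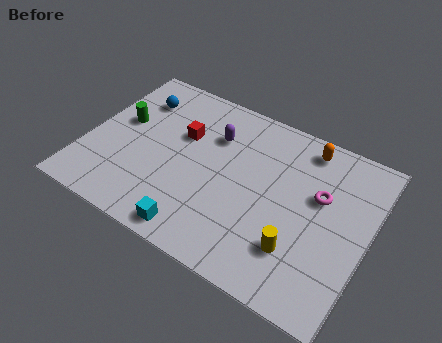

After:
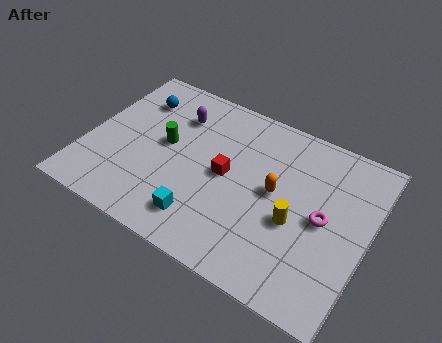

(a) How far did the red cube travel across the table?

2.4

From (3.9, 5.3) to (6.0, 4.2), the red cube covered √(2.1² + 1.1²) ≈ 2.4 units.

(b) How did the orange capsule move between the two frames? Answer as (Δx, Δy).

(-0.9, -2.8)

The orange capsule was at about (9.0, 7.2) and moved to about (8.1, 4.4).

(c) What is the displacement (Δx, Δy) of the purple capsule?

(-1.7, 0.3)

The purple capsule started near (5.2, 5.9) and ended near (3.5, 6.2).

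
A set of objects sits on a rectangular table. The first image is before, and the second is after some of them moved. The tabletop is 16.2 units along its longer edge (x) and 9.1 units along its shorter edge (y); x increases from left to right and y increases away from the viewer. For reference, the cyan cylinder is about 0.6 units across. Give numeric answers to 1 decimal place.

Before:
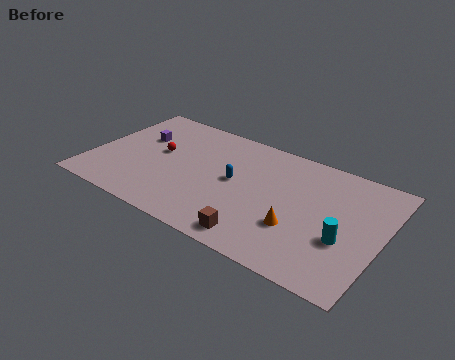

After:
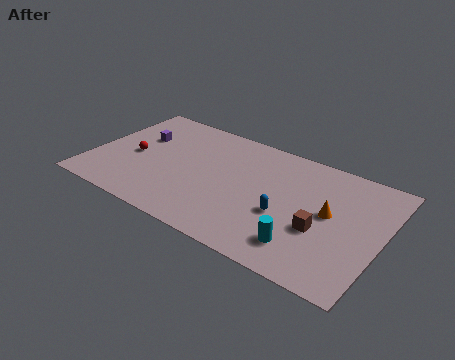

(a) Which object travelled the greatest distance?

the brown cube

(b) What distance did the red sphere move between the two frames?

1.6

The red sphere was near (3.6, 5.1) before and (2.3, 4.2) after, so it travelled √(1.3² + 0.9²) ≈ 1.6 units.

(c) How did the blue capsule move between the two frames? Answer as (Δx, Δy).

(3.0, -1.2)

From the two frames, the blue capsule sits at roughly (8.0, 4.8) before and (11.0, 3.6) after.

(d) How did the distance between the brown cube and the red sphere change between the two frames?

+3.3

The distance was about 7.4 in the first image and 10.7 in the second, so they moved 3.3 units further apart.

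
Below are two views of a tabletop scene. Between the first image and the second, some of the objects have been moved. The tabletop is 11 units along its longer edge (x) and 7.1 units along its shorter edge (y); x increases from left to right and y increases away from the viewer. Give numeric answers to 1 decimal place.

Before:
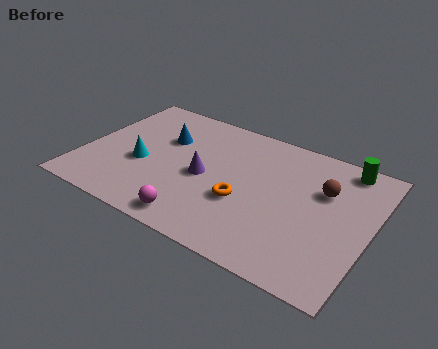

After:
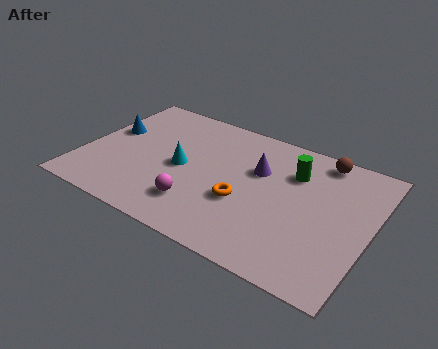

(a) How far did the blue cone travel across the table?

2.2

From (2.9, 4.7) to (0.8, 4.2), the blue cone covered √(2.1² + 0.5²) ≈ 2.2 units.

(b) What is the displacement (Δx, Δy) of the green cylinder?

(-1.8, -1.2)

The green cylinder was at about (9.7, 6.3) and moved to about (7.9, 5.1).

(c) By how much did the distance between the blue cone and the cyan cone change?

+1.2

Before: roughly 1.9 units apart; after: 3.1. That's 1.2 units further apart.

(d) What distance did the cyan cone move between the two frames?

1.6

From (2.3, 2.9) to (3.8, 3.4), the cyan cone covered √(1.5² + 0.5²) ≈ 1.6 units.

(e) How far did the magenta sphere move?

0.8

The magenta sphere was near (4.8, 0.9) before and (4.7, 1.7) after, so it travelled √(0.1² + 0.8²) ≈ 0.8 units.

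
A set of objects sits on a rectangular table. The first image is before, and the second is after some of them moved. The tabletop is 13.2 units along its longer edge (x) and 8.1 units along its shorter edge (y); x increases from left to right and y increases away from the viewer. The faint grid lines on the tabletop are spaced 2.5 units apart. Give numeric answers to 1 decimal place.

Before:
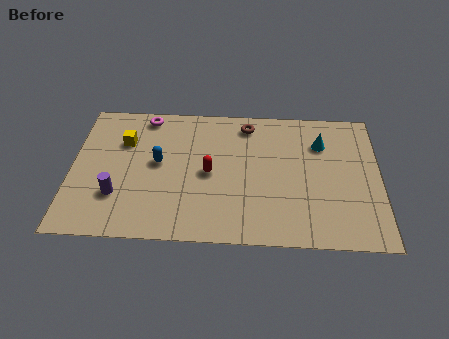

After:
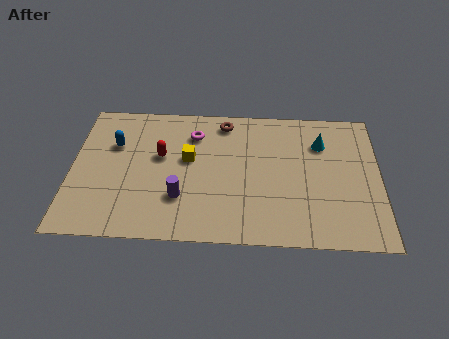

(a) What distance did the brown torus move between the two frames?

1.0

The brown torus was near (7.5, 6.9) before and (6.5, 7.0) after, so it travelled √(1.0² + 0.1²) ≈ 1.0 units.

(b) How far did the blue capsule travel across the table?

2.1

From (3.7, 4.4) to (1.8, 5.4), the blue capsule covered √(1.9² + 1.0²) ≈ 2.1 units.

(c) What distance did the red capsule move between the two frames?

2.3

The red capsule was near (5.9, 3.9) before and (3.8, 4.8) after, so it travelled √(2.1² + 0.9²) ≈ 2.3 units.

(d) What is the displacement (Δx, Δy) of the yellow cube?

(2.8, -0.9)

From the two frames, the yellow cube sits at roughly (2.2, 5.6) before and (5.0, 4.7) after.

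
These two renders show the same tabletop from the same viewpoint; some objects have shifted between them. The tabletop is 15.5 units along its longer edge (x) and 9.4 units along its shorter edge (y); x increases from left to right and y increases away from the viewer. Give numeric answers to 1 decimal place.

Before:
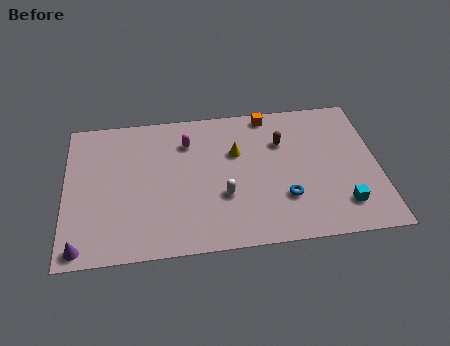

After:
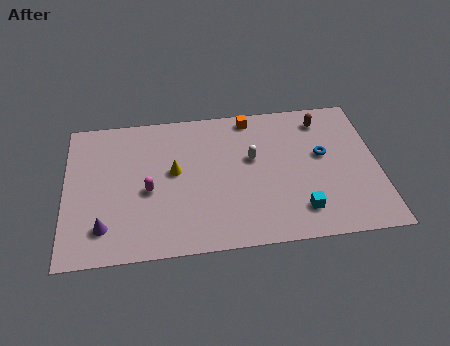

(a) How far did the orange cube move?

0.9

From (10.2, 8.5) to (9.3, 8.4), the orange cube covered √(0.9² + 0.1²) ≈ 0.9 units.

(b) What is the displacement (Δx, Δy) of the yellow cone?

(-3.1, -0.9)

The yellow cone started near (8.5, 6.1) and ended near (5.4, 5.2).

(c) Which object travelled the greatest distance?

the magenta capsule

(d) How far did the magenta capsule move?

3.6

The magenta capsule moved from about (6.1, 7.1) to (4.1, 4.1), a distance of √(2.0² + 3.0²) ≈ 3.6.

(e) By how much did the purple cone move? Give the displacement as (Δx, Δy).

(1.1, 1.1)

From the two frames, the purple cone sits at roughly (0.8, 0.9) before and (1.9, 2.0) after.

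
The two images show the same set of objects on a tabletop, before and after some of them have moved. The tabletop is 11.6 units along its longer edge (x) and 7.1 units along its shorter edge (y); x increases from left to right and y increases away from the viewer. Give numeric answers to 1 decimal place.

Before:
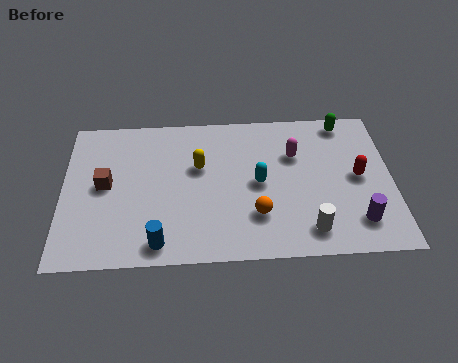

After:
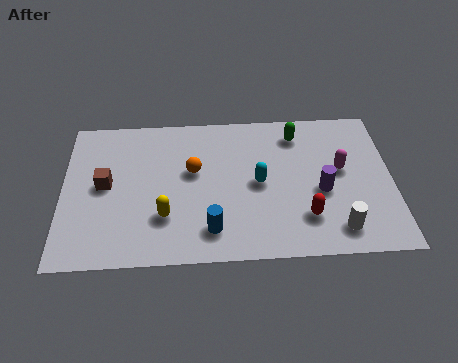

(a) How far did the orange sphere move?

3.1

From (6.8, 2.0) to (4.6, 4.2), the orange sphere covered √(2.2² + 2.2²) ≈ 3.1 units.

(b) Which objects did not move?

the cyan capsule and the brown cube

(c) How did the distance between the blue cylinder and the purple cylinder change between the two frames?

-2.7

Before: roughly 6.9 units apart; after: 4.2. That's 2.7 units closer together.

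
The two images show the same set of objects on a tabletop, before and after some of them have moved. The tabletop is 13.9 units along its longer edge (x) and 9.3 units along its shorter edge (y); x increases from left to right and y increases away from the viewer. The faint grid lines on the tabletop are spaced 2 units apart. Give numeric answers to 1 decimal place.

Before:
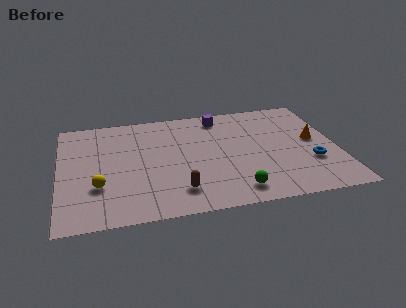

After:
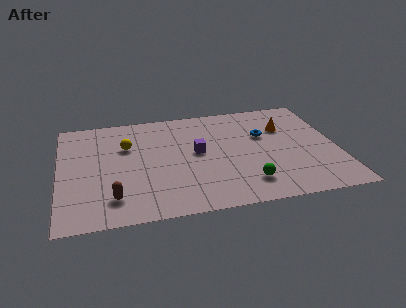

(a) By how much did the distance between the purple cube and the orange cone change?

-0.8

The distance was about 5.5 in the first image and 4.7 in the second, so they moved 0.8 units closer together.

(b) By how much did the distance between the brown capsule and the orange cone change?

+2.2

Before: roughly 7.7 units apart; after: 9.9. That's 2.2 units further apart.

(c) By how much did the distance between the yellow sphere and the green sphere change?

+0.3

Before: roughly 6.9 units apart; after: 7.2. That's 0.3 units further apart.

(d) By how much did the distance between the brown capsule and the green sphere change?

+3.8

They were about 2.8 units apart before and 6.6 after — 3.8 units further apart.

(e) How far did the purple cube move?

3.3

The purple cube moved from about (8.2, 8.0) to (6.9, 5.0), a distance of √(1.3² + 3.0²) ≈ 3.3.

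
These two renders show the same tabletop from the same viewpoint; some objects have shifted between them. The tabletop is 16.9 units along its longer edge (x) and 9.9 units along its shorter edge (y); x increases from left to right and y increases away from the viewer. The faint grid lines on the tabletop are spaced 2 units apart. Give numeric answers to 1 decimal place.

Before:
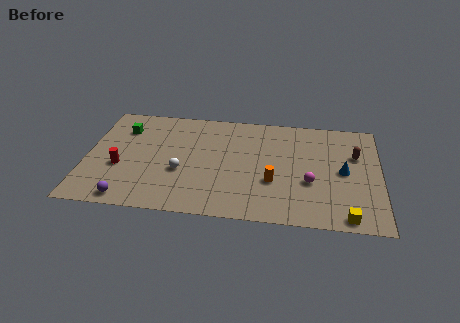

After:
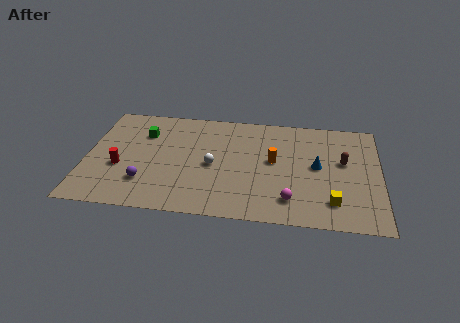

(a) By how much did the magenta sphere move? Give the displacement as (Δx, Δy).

(-1.1, -1.7)

The magenta sphere was at about (12.9, 3.7) and moved to about (11.8, 2.0).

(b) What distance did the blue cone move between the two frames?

1.5

From (14.8, 4.9) to (13.3, 5.2), the blue cone covered √(1.5² + 0.3²) ≈ 1.5 units.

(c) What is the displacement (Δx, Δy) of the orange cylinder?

(0.0, 1.9)

From the two frames, the orange cylinder sits at roughly (10.8, 3.5) before and (10.8, 5.4) after.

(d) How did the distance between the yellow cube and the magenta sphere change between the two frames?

-1.1

They were about 3.5 units apart before and 2.4 after — 1.1 units closer together.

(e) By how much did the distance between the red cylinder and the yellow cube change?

-1.0

The distance was about 13.3 in the first image and 12.3 in the second, so they moved 1.0 units closer together.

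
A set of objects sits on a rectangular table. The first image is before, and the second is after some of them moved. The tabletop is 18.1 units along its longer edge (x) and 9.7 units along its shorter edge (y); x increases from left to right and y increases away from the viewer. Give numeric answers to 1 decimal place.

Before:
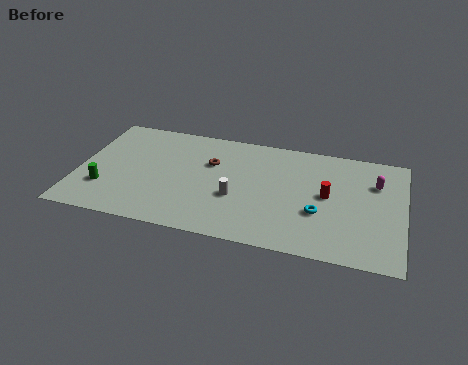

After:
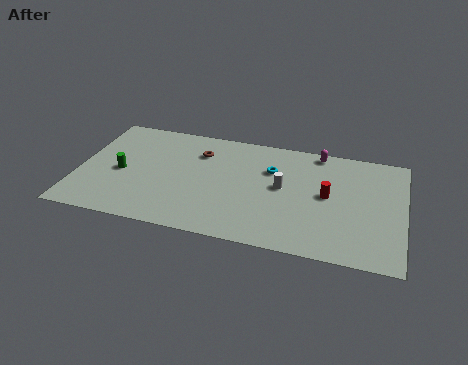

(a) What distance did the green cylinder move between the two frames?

1.8

The green cylinder was near (1.6, 2.8) before and (2.4, 4.4) after, so it travelled √(0.8² + 1.6²) ≈ 1.8 units.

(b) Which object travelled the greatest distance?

the cyan torus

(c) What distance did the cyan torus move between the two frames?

4.2

The cyan torus was near (13.5, 3.5) before and (10.7, 6.6) after, so it travelled √(2.8² + 3.1²) ≈ 4.2 units.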